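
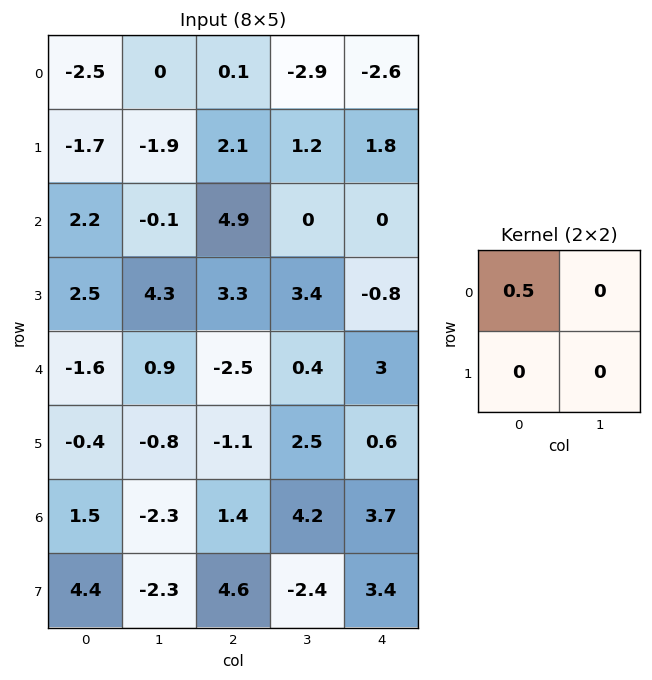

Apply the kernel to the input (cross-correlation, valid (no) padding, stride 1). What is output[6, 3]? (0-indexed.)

2.1

The receptive field on the input at this output position is [4.2 3.7 / -2.4 3.4]. Elementwise product with the kernel and sum: 4.2·0.5.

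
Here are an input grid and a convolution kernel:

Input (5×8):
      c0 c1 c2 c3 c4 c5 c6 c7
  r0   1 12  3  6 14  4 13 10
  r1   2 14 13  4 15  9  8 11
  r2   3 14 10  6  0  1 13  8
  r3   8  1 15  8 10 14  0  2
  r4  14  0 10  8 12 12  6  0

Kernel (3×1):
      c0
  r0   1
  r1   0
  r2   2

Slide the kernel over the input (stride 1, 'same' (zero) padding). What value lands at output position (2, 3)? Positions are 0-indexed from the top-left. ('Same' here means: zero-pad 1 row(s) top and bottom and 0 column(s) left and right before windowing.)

20

The receptive field on the zero-padded input at this output position is [4 / 6 / 8]. Elementwise product with the kernel and sum: 4·1 + 8·2.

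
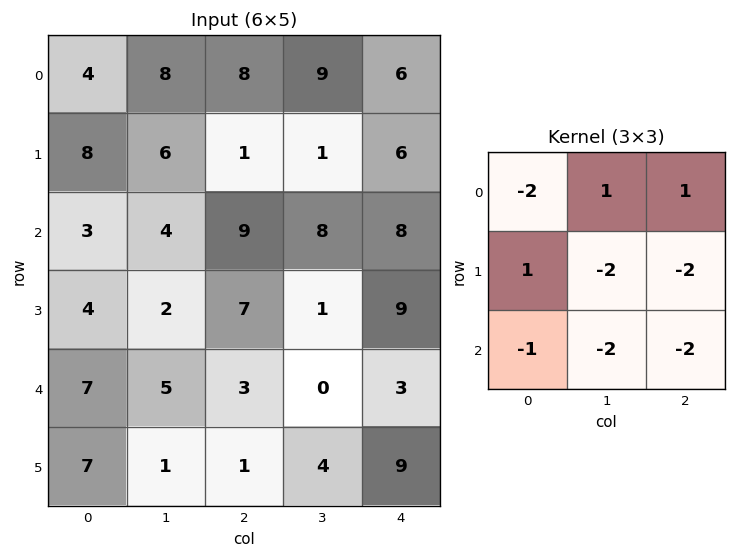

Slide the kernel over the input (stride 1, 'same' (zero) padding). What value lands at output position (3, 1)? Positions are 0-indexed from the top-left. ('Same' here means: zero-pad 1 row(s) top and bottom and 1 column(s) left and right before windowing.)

-30

The receptive field on the zero-padded input at this output position is [3 4 9 / 4 2 7 / 7 5 3]. Elementwise product with the kernel and sum: 3·-2 + 4·1 + 9·1 + 4·1 + 2·-2 + 7·-2 + 7·-1 + 5·-2 + 3·-2.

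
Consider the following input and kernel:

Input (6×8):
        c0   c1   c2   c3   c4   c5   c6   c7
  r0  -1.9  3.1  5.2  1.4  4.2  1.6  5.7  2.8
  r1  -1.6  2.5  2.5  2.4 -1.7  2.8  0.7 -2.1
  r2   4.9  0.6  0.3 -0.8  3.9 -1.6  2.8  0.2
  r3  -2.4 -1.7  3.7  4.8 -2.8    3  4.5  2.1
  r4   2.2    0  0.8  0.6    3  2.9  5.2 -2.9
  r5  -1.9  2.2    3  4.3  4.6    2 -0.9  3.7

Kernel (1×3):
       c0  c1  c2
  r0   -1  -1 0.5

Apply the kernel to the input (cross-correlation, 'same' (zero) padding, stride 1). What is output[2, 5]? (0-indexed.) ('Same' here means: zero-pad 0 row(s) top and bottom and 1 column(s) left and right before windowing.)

The receptive field on the zero-padded input at this output position is [3.9 -1.6 2.8]. Elementwise product with the kernel and sum: 3.9·-1 + -1.6·-1 + 2.8·0.5.

-0.9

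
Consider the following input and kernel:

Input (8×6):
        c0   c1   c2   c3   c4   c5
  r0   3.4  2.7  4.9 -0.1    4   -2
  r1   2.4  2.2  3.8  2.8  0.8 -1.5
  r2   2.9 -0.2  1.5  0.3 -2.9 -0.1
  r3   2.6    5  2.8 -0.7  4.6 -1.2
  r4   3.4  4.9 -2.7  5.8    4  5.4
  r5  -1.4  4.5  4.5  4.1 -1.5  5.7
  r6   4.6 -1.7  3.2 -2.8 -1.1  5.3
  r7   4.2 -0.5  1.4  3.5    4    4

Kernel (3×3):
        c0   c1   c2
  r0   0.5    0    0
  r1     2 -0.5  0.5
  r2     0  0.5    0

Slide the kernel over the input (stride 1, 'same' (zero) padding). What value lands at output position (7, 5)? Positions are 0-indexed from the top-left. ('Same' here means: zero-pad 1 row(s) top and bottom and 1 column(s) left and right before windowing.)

5.45

The receptive field on the zero-padded input at this output position is [-1.1 5.3 0 / 4 4 0 / 0 0 0]. Elementwise product with the kernel and sum: -1.1·0.5 + 4·2 + 4·-0.5 + 0·0.5 + 0·0.5.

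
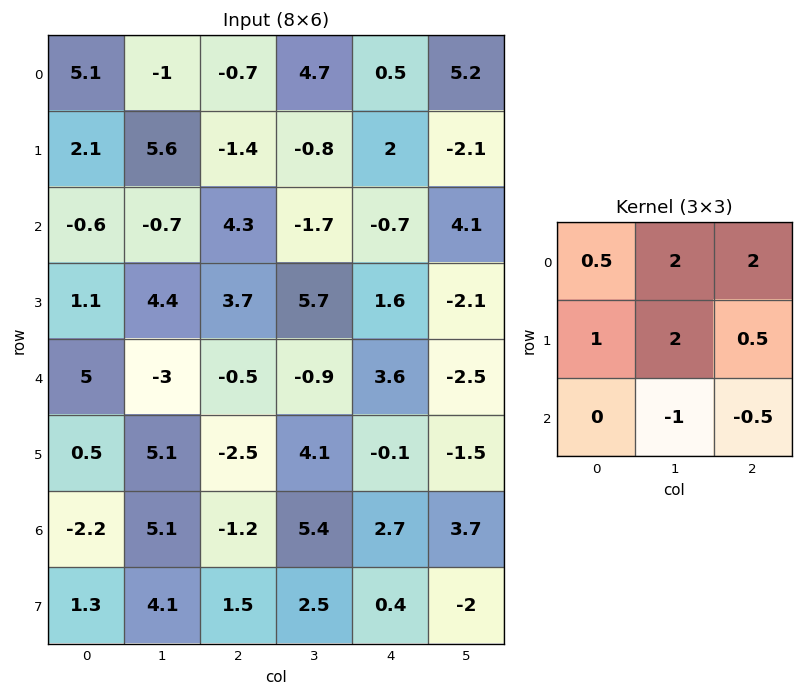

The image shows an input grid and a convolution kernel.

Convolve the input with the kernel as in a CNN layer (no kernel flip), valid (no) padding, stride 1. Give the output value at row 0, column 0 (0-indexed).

10.3

The receptive field on the input at this output position is [5.1 -1 -0.7 / 2.1 5.6 -1.4 / -0.6 -0.7 4.3]. Elementwise product with the kernel and sum: 5.1·0.5 + -1·2 + -0.7·2 + 2.1·1 + 5.6·2 + -1.4·0.5 + -0.7·-1 + 4.3·-0.5.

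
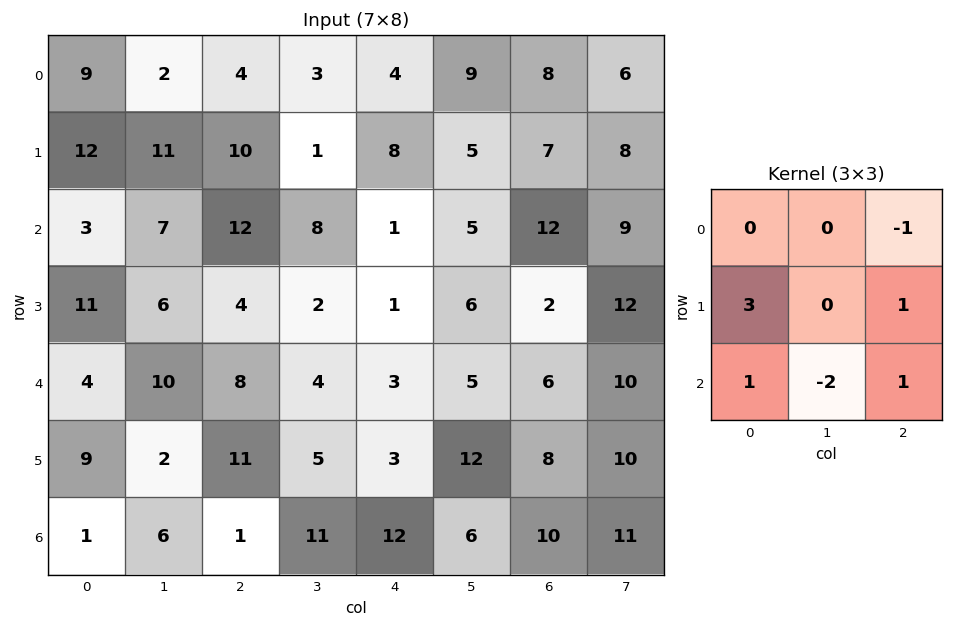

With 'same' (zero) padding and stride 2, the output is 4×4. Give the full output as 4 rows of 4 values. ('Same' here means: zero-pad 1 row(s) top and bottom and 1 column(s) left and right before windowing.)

-11 1 8 32
-20 28 30 30
-12 17 22 19
4 24 27 19

Output[0,0]: The receptive field on the zero-padded input at this output position is [0 0 0 / 0 9 2 / 0 12 11]. Elementwise product with the kernel and sum: 0·-1 + 0·3 + 2·1 + 0·1 + 12·-2 + 11·1.
Output[0,1]: The receptive field on the zero-padded input at this output position is [0 0 0 / 2 4 3 / 11 10 1]. Elementwise product with the kernel and sum: 0·-1 + 2·3 + 3·1 + 11·1 + 10·-2 + 1·1.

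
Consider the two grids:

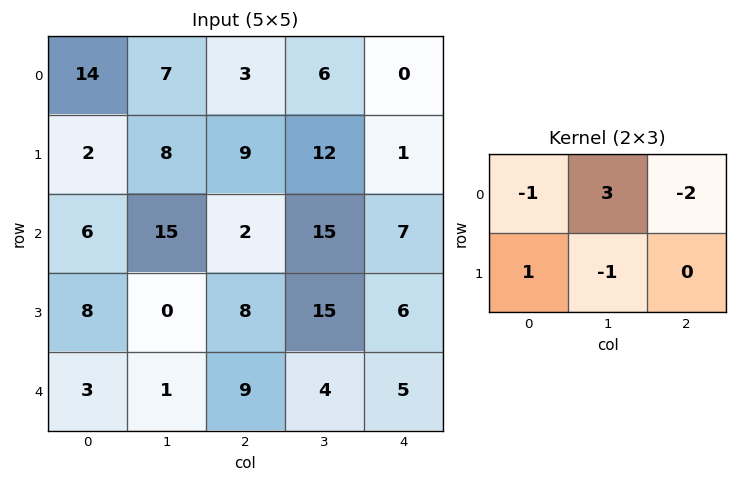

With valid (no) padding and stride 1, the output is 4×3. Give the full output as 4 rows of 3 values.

-5 -11 12
-5 8 12
43 -47 22
-22 -14 30

Output[0,0]: The receptive field on the input at this output position is [14 7 3 / 2 8 9]. Elementwise product with the kernel and sum: 14·-1 + 7·3 + 3·-2 + 2·1 + 8·-1.
Output[0,1]: The receptive field on the input at this output position is [7 3 6 / 8 9 12]. Elementwise product with the kernel and sum: 7·-1 + 3·3 + 6·-2 + 8·1 + 9·-1.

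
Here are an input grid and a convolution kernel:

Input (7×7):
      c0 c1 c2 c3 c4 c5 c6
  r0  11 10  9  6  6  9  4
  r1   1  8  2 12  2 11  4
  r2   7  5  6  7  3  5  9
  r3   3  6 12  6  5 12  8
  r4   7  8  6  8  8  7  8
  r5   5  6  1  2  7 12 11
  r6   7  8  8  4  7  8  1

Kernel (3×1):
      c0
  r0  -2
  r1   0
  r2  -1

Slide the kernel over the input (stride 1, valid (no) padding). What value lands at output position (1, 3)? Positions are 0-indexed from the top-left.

-30

The receptive field on the input at this output position is [12 / 7 / 6]. Elementwise product with the kernel and sum: 12·-2 + 6·-1.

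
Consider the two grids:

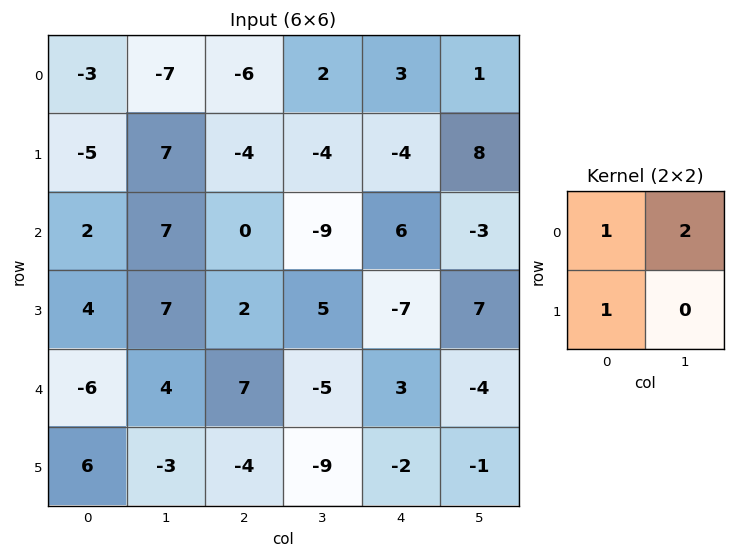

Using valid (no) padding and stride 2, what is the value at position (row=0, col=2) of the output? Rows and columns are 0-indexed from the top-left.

1

The receptive field on the input at this output position is [3 1 / -4 8]. Elementwise product with the kernel and sum: 3·1 + 1·2 + -4·1.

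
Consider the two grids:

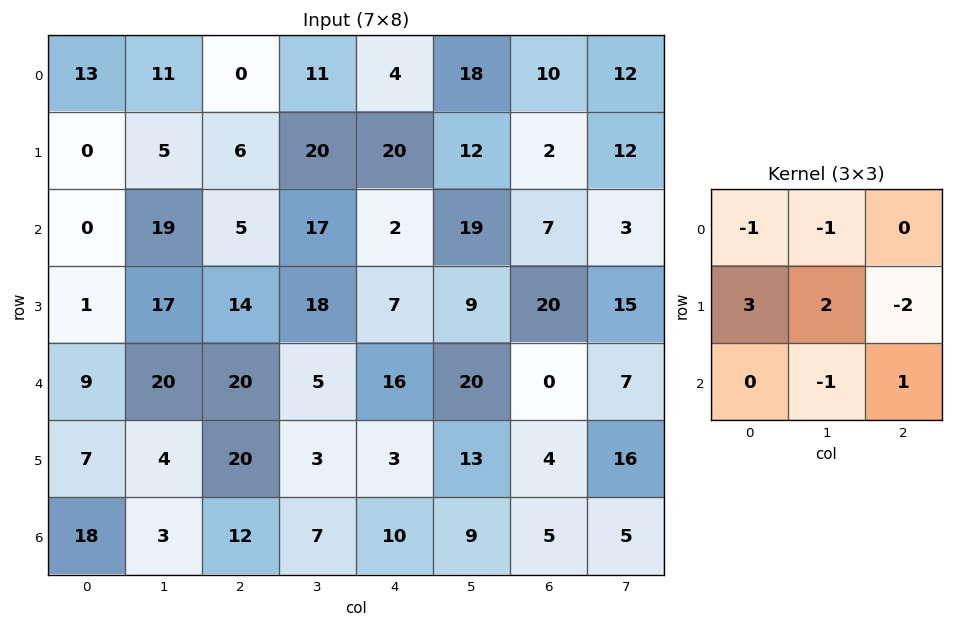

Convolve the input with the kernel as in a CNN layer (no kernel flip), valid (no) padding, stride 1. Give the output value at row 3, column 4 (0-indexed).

The receptive field on the input at this output position is [7 9 20 / 16 20 0 / 3 13 4]. Elementwise product with the kernel and sum: 7·-1 + 9·-1 + 16·3 + 20·2 + 0·-2 + 13·-1 + 4·1.

63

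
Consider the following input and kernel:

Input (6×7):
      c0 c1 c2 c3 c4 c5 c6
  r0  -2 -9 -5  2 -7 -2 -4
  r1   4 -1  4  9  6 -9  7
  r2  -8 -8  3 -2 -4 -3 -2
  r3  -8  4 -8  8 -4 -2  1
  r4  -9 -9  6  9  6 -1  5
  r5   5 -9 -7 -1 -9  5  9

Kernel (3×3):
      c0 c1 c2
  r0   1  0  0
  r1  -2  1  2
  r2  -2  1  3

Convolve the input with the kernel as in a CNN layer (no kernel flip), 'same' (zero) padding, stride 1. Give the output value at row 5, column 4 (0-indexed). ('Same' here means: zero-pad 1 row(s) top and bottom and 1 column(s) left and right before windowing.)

12

The receptive field on the zero-padded input at this output position is [9 6 -1 / -1 -9 5 / 0 0 0]. Elementwise product with the kernel and sum: 9·1 + -1·-2 + -9·1 + 5·2 + 0·-2 + 0·1 + 0·3.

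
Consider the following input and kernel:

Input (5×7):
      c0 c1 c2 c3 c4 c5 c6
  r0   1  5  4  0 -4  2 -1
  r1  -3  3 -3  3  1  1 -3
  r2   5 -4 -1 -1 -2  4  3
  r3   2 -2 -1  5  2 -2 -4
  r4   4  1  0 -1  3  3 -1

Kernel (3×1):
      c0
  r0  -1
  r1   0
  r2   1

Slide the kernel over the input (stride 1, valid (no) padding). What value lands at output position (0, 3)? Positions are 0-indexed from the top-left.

-1

The receptive field on the input at this output position is [0 / 3 / -1]. Elementwise product with the kernel and sum: 0·-1 + -1·1.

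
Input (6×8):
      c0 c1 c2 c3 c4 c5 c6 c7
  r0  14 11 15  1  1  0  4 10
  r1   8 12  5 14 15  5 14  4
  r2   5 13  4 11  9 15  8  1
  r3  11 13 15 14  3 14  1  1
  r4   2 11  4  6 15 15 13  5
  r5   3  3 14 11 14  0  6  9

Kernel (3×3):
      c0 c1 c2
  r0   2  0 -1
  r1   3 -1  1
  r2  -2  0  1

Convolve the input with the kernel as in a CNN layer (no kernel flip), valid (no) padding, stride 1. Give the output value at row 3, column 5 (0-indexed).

The receptive field on the input at this output position is [14 1 1 / 15 13 5 / 0 6 9]. Elementwise product with the kernel and sum: 14·2 + 1·-1 + 15·3 + 13·-1 + 5·1 + 0·-2 + 9·1.

73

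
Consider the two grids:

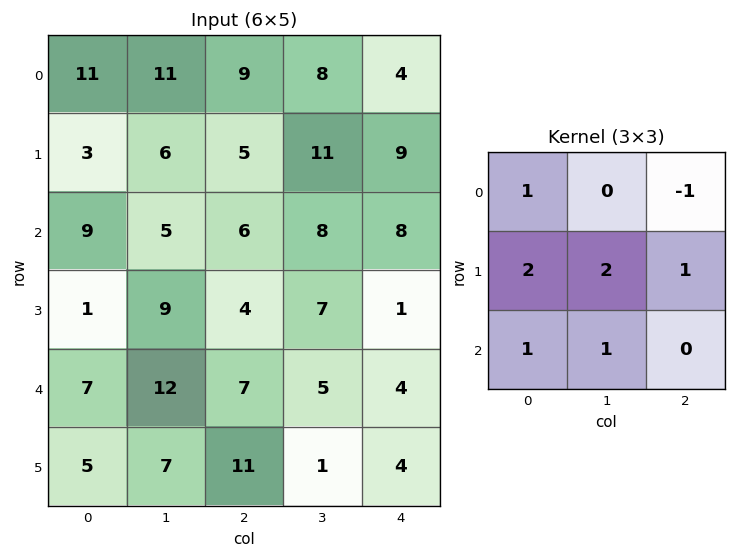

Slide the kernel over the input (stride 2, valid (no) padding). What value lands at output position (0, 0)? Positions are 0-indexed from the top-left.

The receptive field on the input at this output position is [11 11 9 / 3 6 5 / 9 5 6]. Elementwise product with the kernel and sum: 11·1 + 9·-1 + 3·2 + 6·2 + 5·1 + 9·1 + 5·1.

39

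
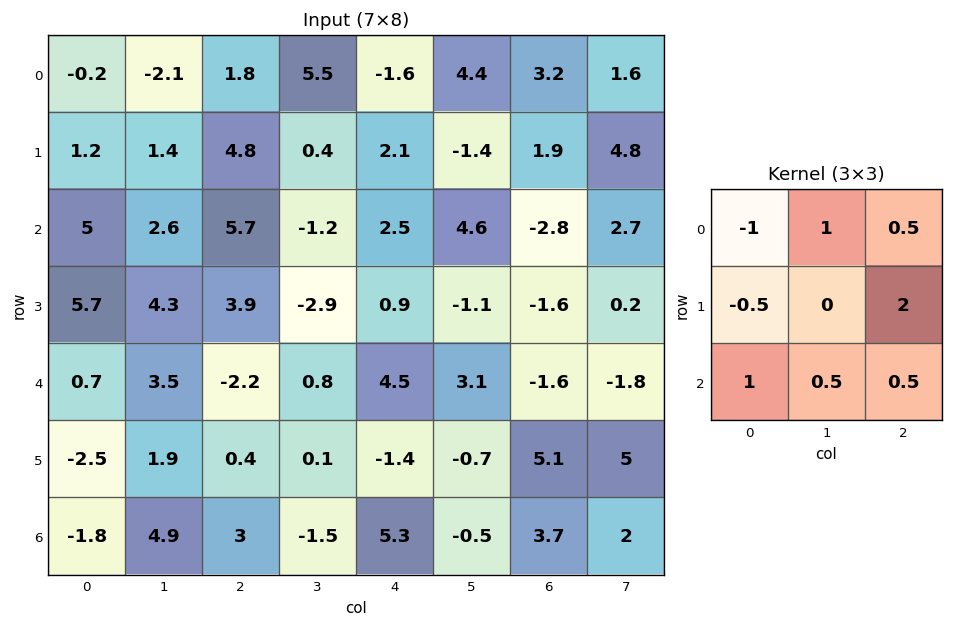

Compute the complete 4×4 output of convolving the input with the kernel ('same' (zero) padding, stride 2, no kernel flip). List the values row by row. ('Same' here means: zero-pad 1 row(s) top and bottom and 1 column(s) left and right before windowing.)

Output[0,0]: The receptive field on the zero-padded input at this output position is [0 0 0 / 0 -0.2 -2.1 / 0 1.2 1.4]. Elementwise product with the kernel and sum: 0·-1 + 0·1 + 0·0.5 + 0·-0.5 + -2.1·2 + 0·1 + 1.2·0.5 + 1.4·0.5.
Output[0,1]: The receptive field on the zero-padded input at this output position is [0 0 0 / -2.1 1.8 5.5 / 1.4 4.8 0.4]. Elementwise product with the kernel and sum: 0·-1 + 0·1 + 0·0.5 + -2.1·-0.5 + 5.5·2 + 1.4·1 + 4.8·0.5 + 0.4·0.5.

-2.9 16.05 6.8 2.95
12.1 4.7 7.8 7
14.55 0.15 8.1 -1.2
8.25 -6.9 -2.1 12.55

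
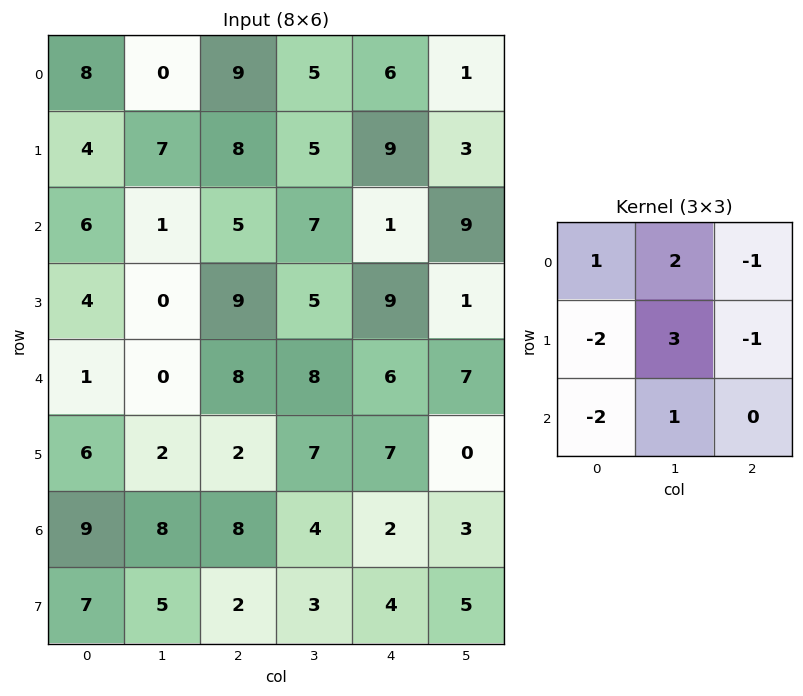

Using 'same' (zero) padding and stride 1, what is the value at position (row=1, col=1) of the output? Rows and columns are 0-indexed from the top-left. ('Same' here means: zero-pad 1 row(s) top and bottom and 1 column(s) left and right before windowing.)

-7

The receptive field on the zero-padded input at this output position is [8 0 9 / 4 7 8 / 6 1 5]. Elementwise product with the kernel and sum: 8·1 + 0·2 + 9·-1 + 4·-2 + 7·3 + 8·-1 + 6·-2 + 1·1.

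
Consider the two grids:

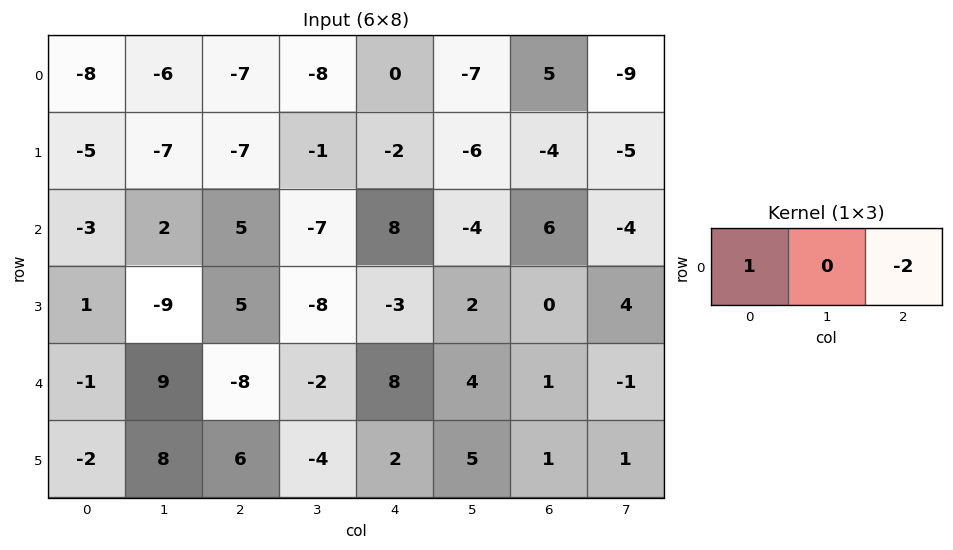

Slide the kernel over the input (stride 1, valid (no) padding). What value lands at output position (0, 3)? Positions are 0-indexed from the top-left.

The receptive field on the input at this output position is [-8 0 -7]. Elementwise product with the kernel and sum: -8·1 + -7·-2.

6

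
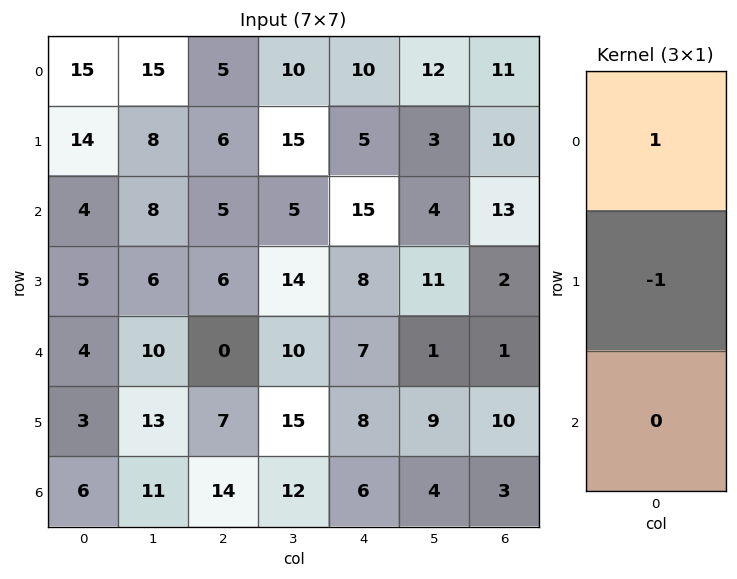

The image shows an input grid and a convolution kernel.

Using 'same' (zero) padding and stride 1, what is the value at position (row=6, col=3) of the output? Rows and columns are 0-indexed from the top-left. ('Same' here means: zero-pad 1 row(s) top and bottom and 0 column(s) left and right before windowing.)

The receptive field on the zero-padded input at this output position is [15 / 12 / 0]. Elementwise product with the kernel and sum: 15·1 + 12·-1.

3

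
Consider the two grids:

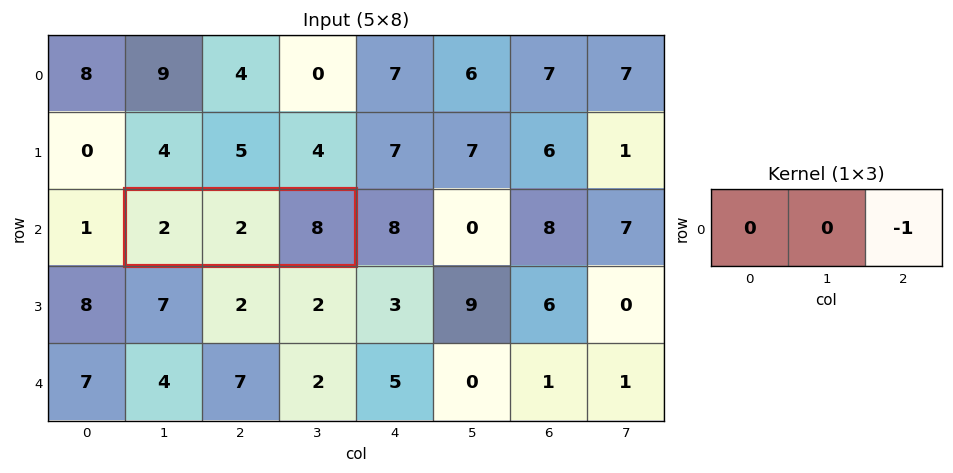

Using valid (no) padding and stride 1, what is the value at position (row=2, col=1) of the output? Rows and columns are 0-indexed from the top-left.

The receptive field on the input at this output position is [2 2 8]. Elementwise product with the kernel and sum: 8·-1.

-8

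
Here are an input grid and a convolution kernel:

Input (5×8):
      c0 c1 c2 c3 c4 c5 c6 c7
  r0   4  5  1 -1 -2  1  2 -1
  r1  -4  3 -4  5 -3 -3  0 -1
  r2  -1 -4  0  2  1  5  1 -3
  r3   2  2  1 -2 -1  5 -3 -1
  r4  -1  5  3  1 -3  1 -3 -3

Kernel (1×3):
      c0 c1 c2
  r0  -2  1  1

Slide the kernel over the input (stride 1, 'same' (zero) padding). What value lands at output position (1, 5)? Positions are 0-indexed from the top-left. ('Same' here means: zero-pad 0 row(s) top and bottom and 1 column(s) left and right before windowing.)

3

The receptive field on the zero-padded input at this output position is [-3 -3 0]. Elementwise product with the kernel and sum: -3·-2 + -3·1 + 0·1.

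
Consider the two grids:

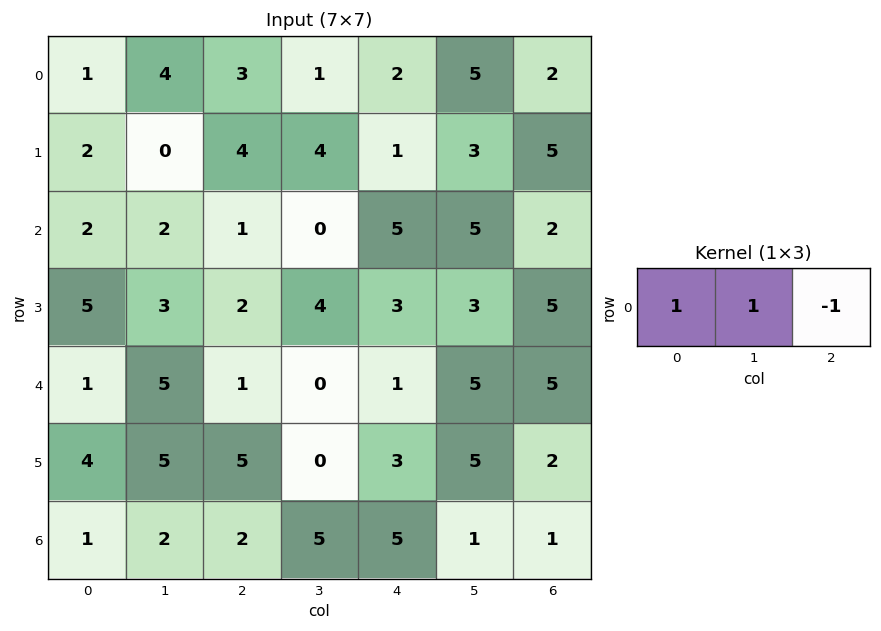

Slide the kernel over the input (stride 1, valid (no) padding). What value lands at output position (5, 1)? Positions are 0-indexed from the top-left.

10

The receptive field on the input at this output position is [5 5 0]. Elementwise product with the kernel and sum: 5·1 + 5·1 + 0·-1.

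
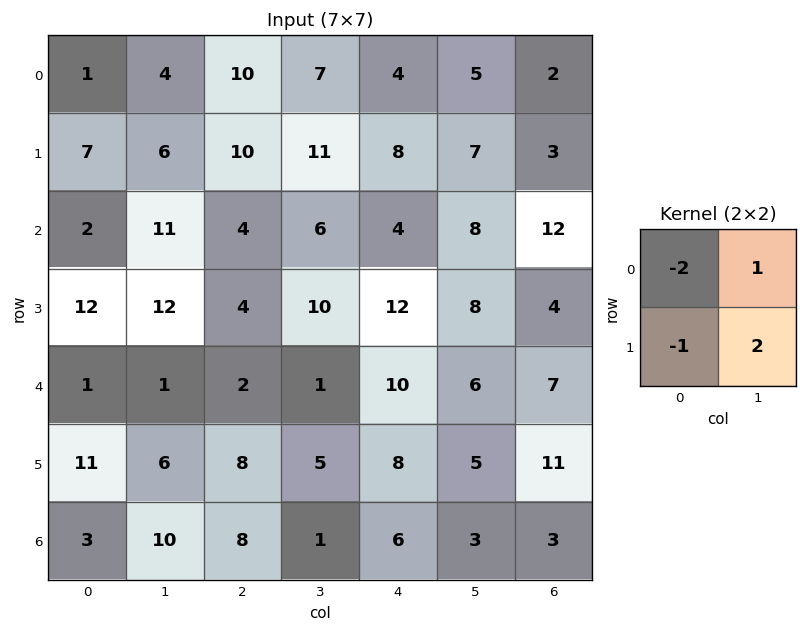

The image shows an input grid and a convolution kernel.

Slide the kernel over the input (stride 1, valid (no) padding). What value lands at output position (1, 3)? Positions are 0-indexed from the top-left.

The receptive field on the input at this output position is [11 8 / 6 4]. Elementwise product with the kernel and sum: 11·-2 + 8·1 + 6·-1 + 4·2.

-12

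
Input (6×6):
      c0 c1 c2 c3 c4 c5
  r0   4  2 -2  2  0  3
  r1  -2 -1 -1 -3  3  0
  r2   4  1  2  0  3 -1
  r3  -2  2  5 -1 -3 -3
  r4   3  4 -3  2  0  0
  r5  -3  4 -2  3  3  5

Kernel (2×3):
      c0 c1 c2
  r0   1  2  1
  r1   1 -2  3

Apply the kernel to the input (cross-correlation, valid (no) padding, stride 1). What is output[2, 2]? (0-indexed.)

The receptive field on the input at this output position is [2 0 3 / 5 -1 -3]. Elementwise product with the kernel and sum: 2·1 + 0·2 + 3·1 + 5·1 + -1·-2 + -3·3.

3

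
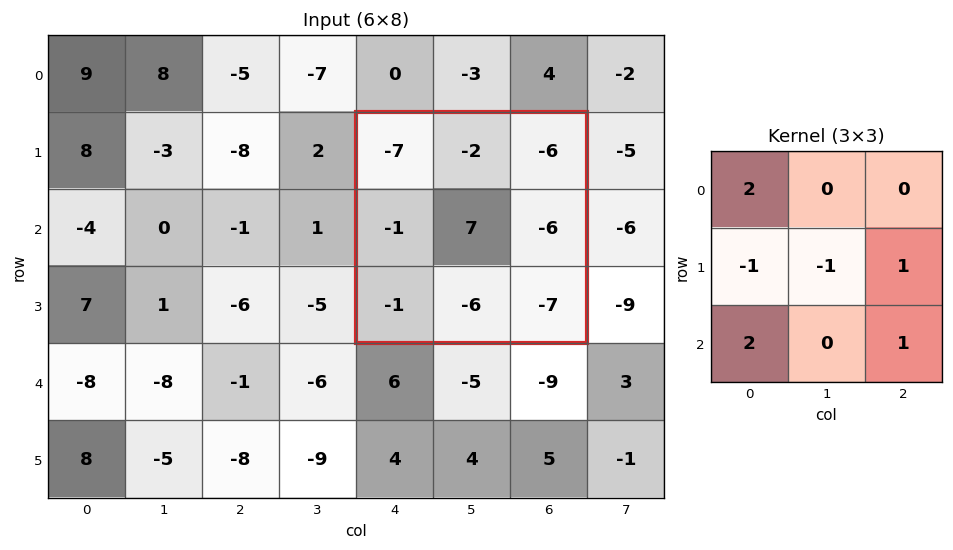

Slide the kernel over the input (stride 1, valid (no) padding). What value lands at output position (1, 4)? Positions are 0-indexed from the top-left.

-35

The receptive field on the input at this output position is [-7 -2 -6 / -1 7 -6 / -1 -6 -7]. Elementwise product with the kernel and sum: -7·2 + -1·-1 + 7·-1 + -6·1 + -1·2 + -7·1.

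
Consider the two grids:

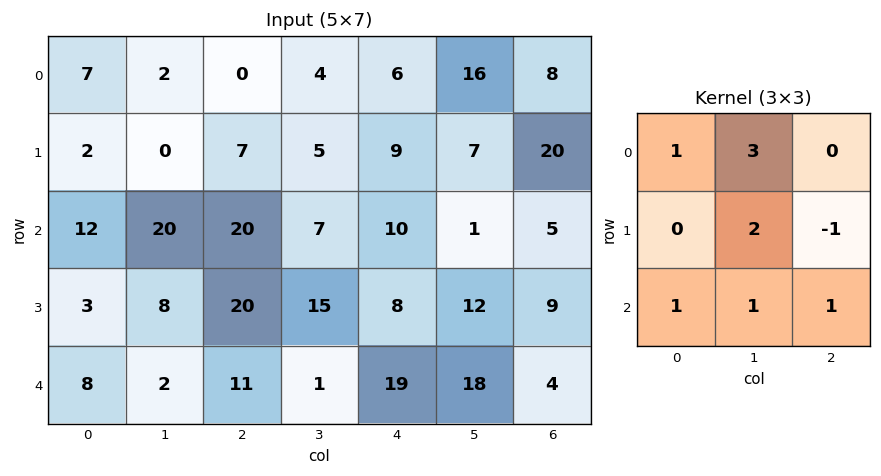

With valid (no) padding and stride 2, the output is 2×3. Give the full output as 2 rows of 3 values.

Output[0,0]: The receptive field on the input at this output position is [7 2 0 / 2 0 7 / 12 20 20]. Elementwise product with the kernel and sum: 7·1 + 2·3 + 0·2 + 7·-1 + 12·1 + 20·1 + 20·1.

58 50 64
89 94 69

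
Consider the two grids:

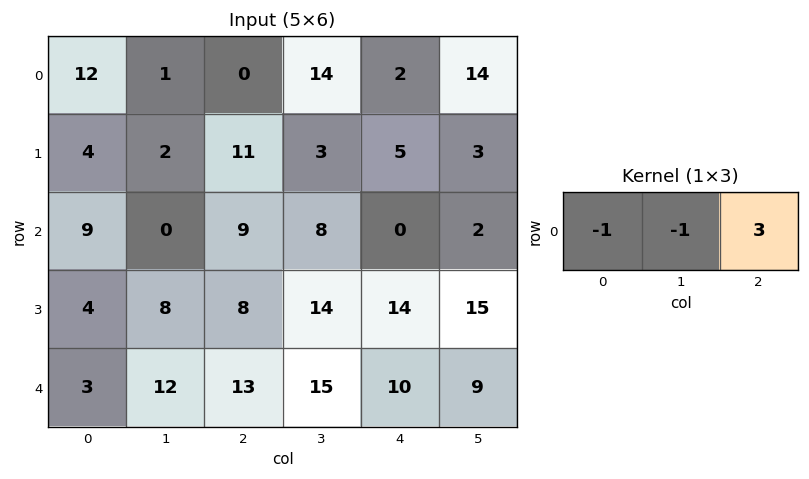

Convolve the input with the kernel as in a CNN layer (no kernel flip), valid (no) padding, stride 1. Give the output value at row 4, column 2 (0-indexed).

2

The receptive field on the input at this output position is [13 15 10]. Elementwise product with the kernel and sum: 13·-1 + 15·-1 + 10·3.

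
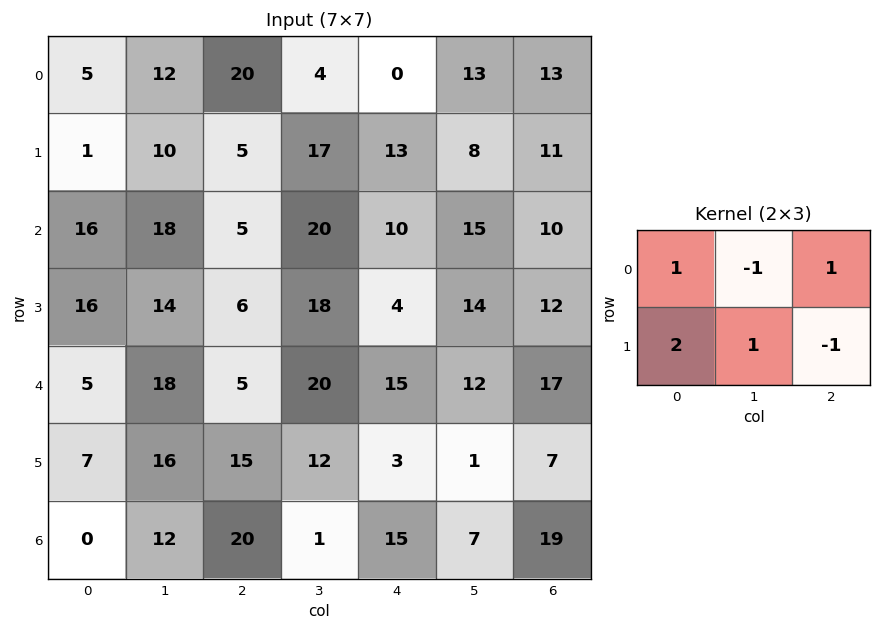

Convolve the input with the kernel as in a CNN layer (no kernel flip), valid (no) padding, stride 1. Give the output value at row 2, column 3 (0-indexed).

51

The receptive field on the input at this output position is [20 10 15 / 18 4 14]. Elementwise product with the kernel and sum: 20·1 + 10·-1 + 15·1 + 18·2 + 4·1 + 14·-1.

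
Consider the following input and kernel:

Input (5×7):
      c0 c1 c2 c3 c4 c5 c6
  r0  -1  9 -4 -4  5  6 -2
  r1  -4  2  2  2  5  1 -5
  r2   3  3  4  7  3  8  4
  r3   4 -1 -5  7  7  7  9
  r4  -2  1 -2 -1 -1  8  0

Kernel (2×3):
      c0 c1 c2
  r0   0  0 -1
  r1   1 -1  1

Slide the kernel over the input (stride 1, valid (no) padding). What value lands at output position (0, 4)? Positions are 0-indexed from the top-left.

The receptive field on the input at this output position is [5 6 -2 / 5 1 -5]. Elementwise product with the kernel and sum: -2·-1 + 5·1 + 1·-1 + -5·1.

1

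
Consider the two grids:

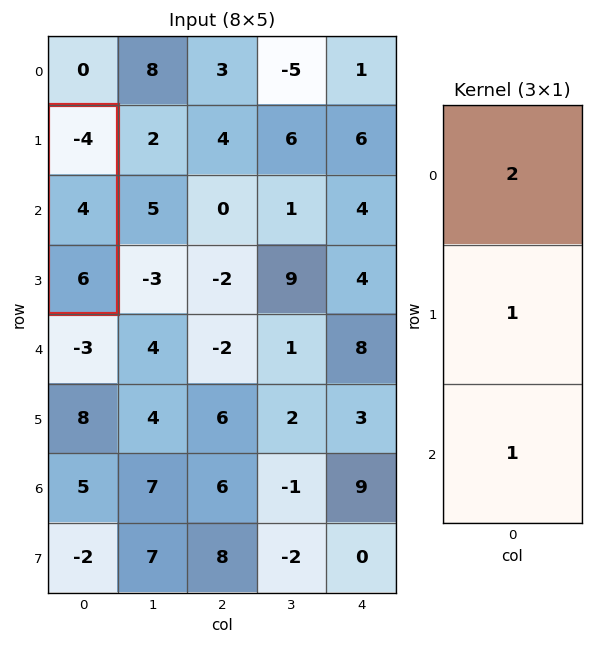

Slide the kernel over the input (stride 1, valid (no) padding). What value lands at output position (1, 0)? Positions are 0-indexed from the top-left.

2

The receptive field on the input at this output position is [-4 / 4 / 6]. Elementwise product with the kernel and sum: -4·2 + 4·1 + 6·1.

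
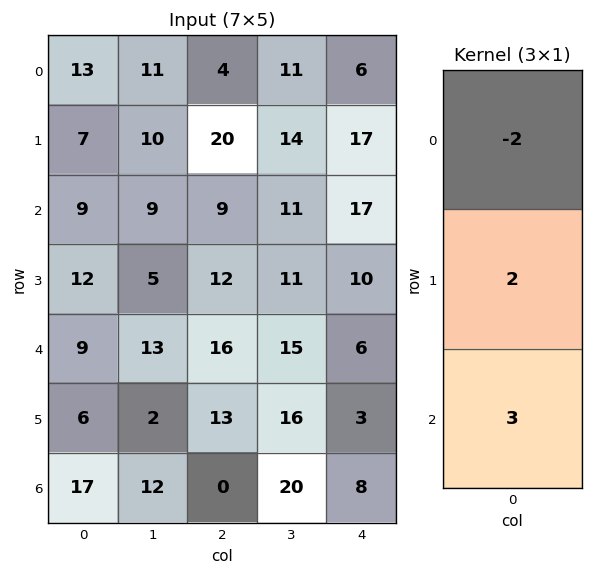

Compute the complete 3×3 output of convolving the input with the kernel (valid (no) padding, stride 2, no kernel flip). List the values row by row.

15 59 73
33 54 4
45 -6 18

Output[0,0]: The receptive field on the input at this output position is [13 / 7 / 9]. Elementwise product with the kernel and sum: 13·-2 + 7·2 + 9·3.
Output[0,1]: The receptive field on the input at this output position is [4 / 20 / 9]. Elementwise product with the kernel and sum: 4·-2 + 20·2 + 9·3.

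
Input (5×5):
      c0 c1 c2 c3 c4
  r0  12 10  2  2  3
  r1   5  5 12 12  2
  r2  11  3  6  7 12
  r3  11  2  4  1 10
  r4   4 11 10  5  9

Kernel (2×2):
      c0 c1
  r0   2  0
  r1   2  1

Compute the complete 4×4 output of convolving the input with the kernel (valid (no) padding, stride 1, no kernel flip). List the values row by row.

Output[0,0]: The receptive field on the input at this output position is [12 10 / 5 5]. Elementwise product with the kernel and sum: 12·2 + 5·2 + 5·1.

39 42 40 30
35 22 43 50
46 14 21 26
41 36 33 21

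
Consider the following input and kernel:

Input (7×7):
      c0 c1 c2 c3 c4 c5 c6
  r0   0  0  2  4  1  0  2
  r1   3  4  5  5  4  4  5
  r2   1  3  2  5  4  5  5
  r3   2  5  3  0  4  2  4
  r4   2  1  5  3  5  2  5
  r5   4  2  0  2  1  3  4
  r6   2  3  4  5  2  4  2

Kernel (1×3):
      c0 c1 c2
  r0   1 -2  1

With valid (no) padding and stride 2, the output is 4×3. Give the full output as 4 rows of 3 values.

Output[0,0]: The receptive field on the input at this output position is [0 0 2]. Elementwise product with the kernel and sum: 0·1 + 0·-2 + 2·1.
Output[0,1]: The receptive field on the input at this output position is [2 4 1]. Elementwise product with the kernel and sum: 2·1 + 4·-2 + 1·1.

2 -5 3
-3 -4 -1
5 4 6
0 -4 -4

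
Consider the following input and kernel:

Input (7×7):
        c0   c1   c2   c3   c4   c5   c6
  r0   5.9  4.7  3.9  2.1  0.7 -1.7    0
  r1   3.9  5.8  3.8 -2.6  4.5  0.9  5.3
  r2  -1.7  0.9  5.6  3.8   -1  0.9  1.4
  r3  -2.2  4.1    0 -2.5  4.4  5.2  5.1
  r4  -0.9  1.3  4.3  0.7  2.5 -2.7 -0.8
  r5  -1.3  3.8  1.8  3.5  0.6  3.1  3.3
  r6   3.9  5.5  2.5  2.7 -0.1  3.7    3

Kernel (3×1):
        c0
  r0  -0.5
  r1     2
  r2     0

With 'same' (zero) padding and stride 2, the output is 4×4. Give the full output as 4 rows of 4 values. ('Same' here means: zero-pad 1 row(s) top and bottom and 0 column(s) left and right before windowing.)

Output[0,0]: The receptive field on the zero-padded input at this output position is [0 / 5.9 / 3.9]. Elementwise product with the kernel and sum: 0·-0.5 + 5.9·2.

11.8 7.8 1.4 0
-5.35 9.3 -4.25 0.15
-0.7 8.6 2.8 -4.15
8.45 4.1 -0.5 4.35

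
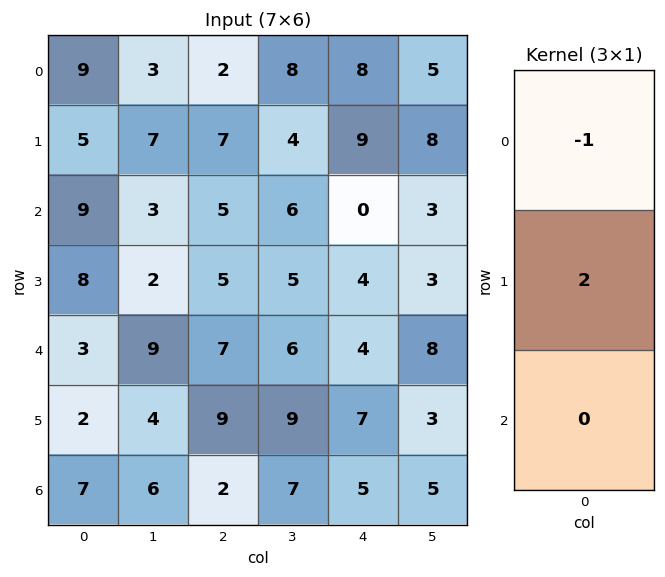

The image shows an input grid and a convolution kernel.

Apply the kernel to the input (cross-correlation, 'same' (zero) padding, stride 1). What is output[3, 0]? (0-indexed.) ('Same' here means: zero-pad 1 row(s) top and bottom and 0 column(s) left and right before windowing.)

7

The receptive field on the zero-padded input at this output position is [9 / 8 / 3]. Elementwise product with the kernel and sum: 9·-1 + 8·2.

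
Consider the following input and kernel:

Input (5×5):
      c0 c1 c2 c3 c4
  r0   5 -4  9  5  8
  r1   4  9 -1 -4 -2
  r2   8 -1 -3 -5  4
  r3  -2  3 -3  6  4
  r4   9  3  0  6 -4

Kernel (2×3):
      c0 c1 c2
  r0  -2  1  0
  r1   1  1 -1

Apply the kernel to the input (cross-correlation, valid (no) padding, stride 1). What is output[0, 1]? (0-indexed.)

29

The receptive field on the input at this output position is [-4 9 5 / 9 -1 -4]. Elementwise product with the kernel and sum: -4·-2 + 9·1 + 9·1 + -1·1 + -4·-1.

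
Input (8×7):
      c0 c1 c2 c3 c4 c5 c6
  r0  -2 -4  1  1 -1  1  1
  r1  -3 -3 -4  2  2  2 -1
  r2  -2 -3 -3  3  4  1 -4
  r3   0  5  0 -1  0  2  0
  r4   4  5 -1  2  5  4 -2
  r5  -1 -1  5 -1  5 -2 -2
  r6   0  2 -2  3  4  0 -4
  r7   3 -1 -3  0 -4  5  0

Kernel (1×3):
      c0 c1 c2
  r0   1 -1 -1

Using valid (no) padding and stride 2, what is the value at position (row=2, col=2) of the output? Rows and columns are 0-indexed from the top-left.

3

The receptive field on the input at this output position is [5 4 -2]. Elementwise product with the kernel and sum: 5·1 + 4·-1 + -2·-1.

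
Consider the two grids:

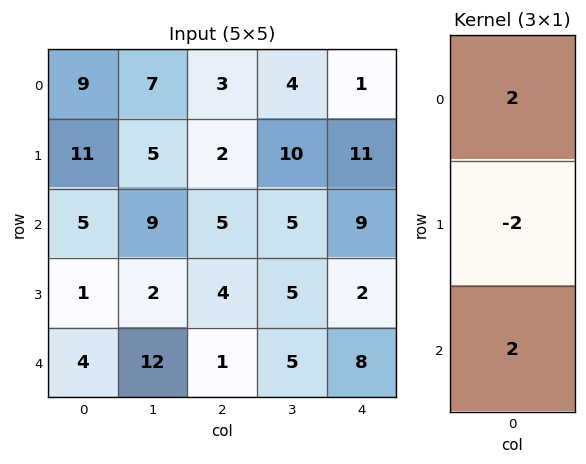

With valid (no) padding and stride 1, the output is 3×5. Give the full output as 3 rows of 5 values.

Output[0,0]: The receptive field on the input at this output position is [9 / 11 / 5]. Elementwise product with the kernel and sum: 9·2 + 11·-2 + 5·2.

6 22 12 -2 -2
14 -4 2 20 8
16 38 4 10 30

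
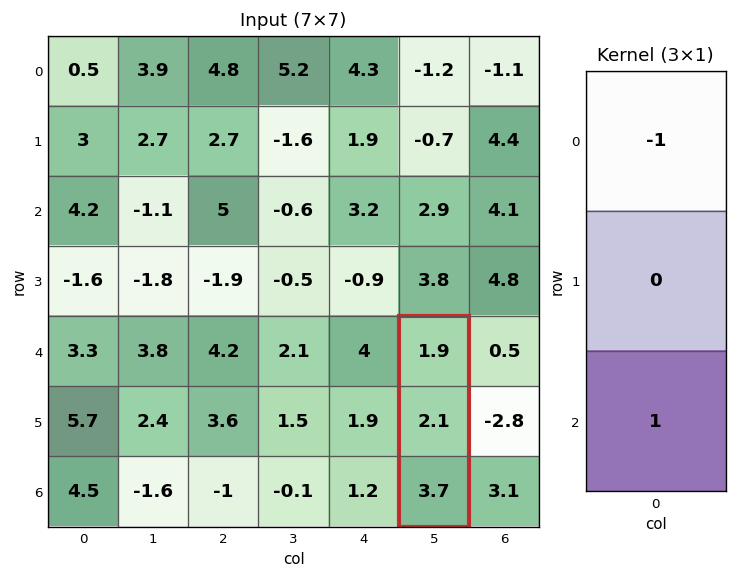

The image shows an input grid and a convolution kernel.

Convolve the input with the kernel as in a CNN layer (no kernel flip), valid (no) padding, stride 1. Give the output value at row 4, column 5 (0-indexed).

The receptive field on the input at this output position is [1.9 / 2.1 / 3.7]. Elementwise product with the kernel and sum: 1.9·-1 + 3.7·1.

1.8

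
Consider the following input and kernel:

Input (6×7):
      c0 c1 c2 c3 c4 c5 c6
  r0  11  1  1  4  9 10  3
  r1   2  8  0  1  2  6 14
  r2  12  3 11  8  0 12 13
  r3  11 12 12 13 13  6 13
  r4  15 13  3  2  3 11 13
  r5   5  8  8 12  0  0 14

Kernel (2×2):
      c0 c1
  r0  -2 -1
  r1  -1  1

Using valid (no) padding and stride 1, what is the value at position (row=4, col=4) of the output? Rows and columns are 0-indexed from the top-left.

The receptive field on the input at this output position is [3 11 / 0 0]. Elementwise product with the kernel and sum: 3·-2 + 11·-1 + 0·-1 + 0·1.

-17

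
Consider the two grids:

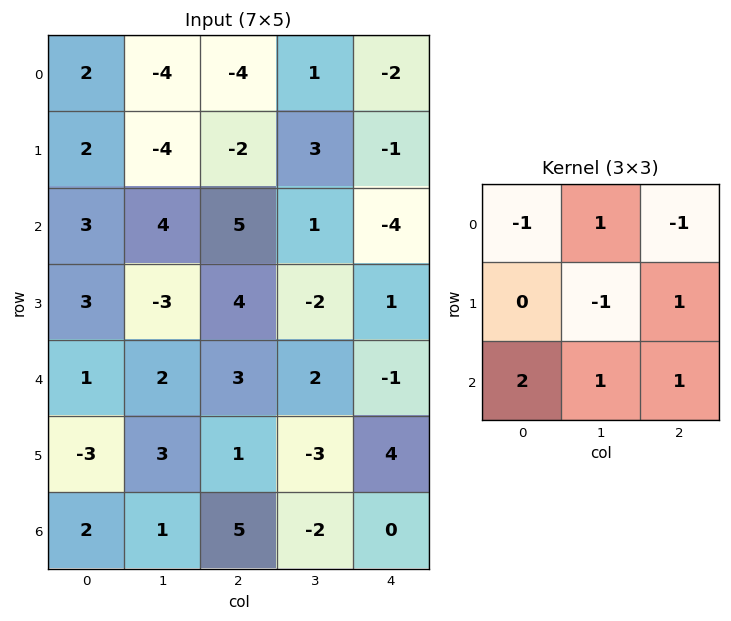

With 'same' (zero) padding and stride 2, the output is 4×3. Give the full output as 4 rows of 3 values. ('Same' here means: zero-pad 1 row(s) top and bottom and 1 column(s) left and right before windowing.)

-8 -2 7
7 -9 -3
7 12 2
-7 -6 7

Output[0,0]: The receptive field on the zero-padded input at this output position is [0 0 0 / 0 2 -4 / 0 2 -4]. Elementwise product with the kernel and sum: 0·-1 + 0·1 + 0·-1 + 2·-1 + -4·1 + 0·2 + 2·1 + -4·1.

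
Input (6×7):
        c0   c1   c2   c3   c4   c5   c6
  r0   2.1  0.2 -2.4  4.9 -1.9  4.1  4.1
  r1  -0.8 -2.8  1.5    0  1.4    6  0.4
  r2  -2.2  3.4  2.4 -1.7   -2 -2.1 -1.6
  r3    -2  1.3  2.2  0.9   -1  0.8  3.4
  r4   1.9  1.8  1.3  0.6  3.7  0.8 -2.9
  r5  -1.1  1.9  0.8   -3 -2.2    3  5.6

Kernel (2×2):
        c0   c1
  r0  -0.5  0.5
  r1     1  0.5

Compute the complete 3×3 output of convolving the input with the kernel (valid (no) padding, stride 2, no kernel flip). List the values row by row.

Output[0,0]: The receptive field on the input at this output position is [2.1 0.2 / -0.8 -2.8]. Elementwise product with the kernel and sum: 2.1·-0.5 + 0.2·0.5 + -0.8·1 + -2.8·0.5.
Output[0,1]: The receptive field on the input at this output position is [-2.4 4.9 / 1.5 0]. Elementwise product with the kernel and sum: -2.4·-0.5 + 4.9·0.5 + 1.5·1 + 0·0.5.

-3.15 5.15 7.4
1.45 0.6 -0.65
-0.2 -1.05 -2.15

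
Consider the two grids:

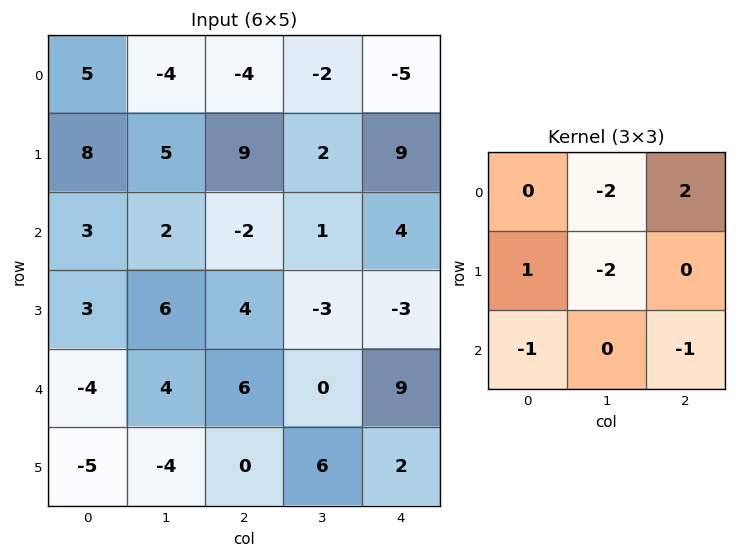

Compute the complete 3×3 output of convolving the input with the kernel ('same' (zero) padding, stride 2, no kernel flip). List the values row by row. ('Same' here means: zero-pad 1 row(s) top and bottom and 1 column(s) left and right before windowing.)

Output[0,0]: The receptive field on the zero-padded input at this output position is [0 0 0 / 0 5 -4 / 0 8 5]. Elementwise product with the kernel and sum: 0·-2 + 0·2 + 0·1 + 5·-2 + 0·-1 + 5·-1.

-15 -3 6
-18 -11 -22
18 -24 -18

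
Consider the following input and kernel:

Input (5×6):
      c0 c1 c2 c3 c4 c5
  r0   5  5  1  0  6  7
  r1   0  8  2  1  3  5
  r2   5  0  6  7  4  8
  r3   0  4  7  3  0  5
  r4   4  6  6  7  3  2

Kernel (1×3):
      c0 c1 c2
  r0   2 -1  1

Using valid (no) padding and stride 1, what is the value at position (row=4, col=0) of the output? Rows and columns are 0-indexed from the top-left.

8

The receptive field on the input at this output position is [4 6 6]. Elementwise product with the kernel and sum: 4·2 + 6·-1 + 6·1.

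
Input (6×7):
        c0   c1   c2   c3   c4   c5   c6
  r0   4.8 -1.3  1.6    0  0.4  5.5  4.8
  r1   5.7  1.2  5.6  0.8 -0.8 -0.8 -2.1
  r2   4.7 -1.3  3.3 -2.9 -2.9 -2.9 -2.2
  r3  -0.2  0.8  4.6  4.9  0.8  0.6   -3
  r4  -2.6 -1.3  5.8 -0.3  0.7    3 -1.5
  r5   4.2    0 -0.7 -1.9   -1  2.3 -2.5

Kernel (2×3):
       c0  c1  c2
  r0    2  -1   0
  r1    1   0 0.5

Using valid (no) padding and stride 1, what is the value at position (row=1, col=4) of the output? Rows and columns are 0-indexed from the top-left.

-4.8

The receptive field on the input at this output position is [-0.8 -0.8 -2.1 / -2.9 -2.9 -2.2]. Elementwise product with the kernel and sum: -0.8·2 + -0.8·-1 + -2.9·1 + -2.2·0.5.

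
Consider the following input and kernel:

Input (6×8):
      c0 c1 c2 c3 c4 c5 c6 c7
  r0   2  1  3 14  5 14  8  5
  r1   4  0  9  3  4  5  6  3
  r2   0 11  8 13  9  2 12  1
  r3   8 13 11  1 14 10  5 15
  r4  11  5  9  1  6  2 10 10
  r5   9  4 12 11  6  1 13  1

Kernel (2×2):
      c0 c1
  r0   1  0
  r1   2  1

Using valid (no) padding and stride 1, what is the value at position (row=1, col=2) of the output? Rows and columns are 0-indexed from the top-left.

The receptive field on the input at this output position is [9 3 / 8 13]. Elementwise product with the kernel and sum: 9·1 + 8·2 + 13·1.

38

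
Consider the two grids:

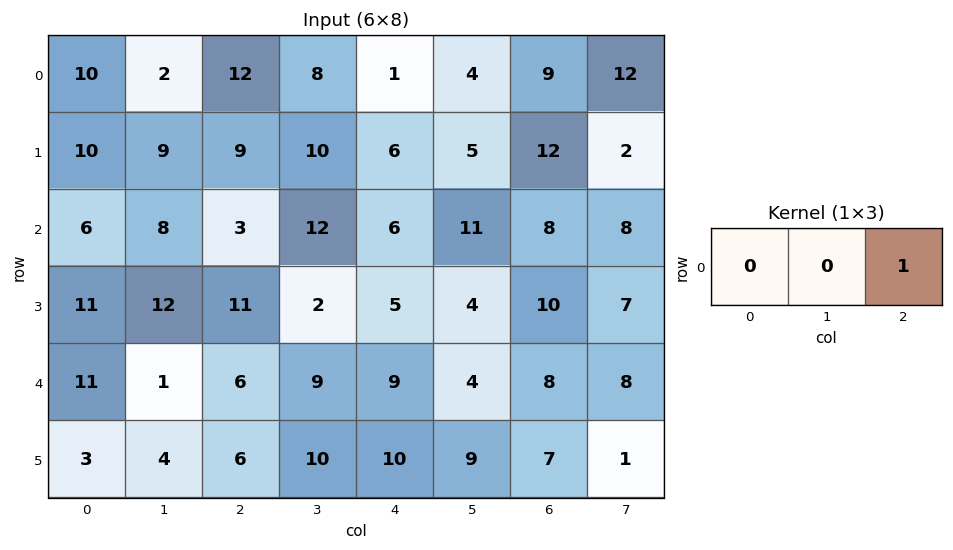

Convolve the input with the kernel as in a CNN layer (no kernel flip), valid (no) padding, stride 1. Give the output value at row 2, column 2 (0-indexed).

The receptive field on the input at this output position is [3 12 6]. Elementwise product with the kernel and sum: 6·1.

6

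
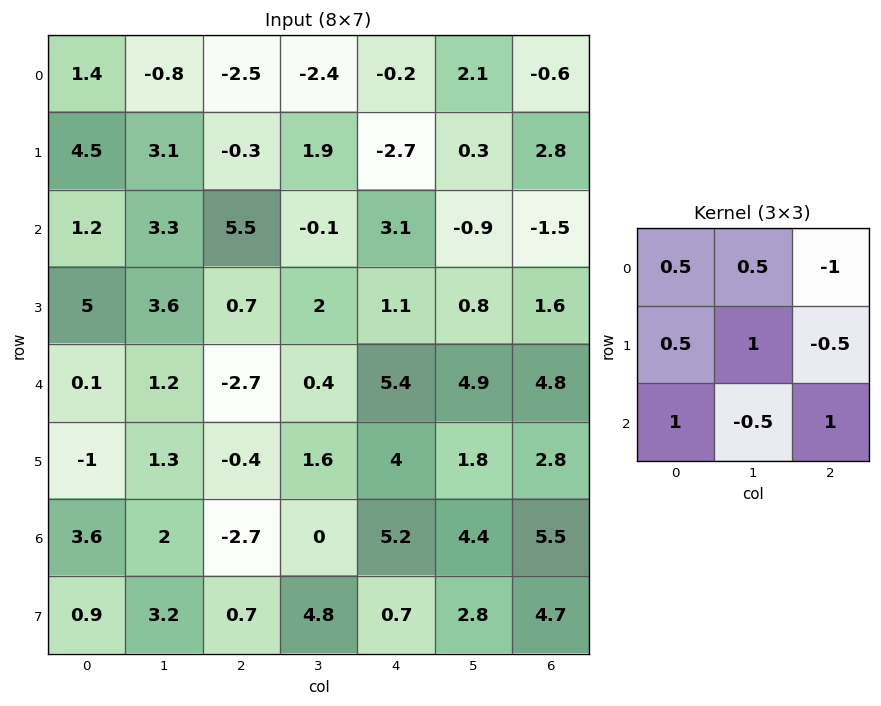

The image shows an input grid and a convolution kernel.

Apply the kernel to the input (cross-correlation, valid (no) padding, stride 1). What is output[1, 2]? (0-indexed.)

5.4

The receptive field on the input at this output position is [-0.3 1.9 -2.7 / 5.5 -0.1 3.1 / 0.7 2 1.1]. Elementwise product with the kernel and sum: -0.3·0.5 + 1.9·0.5 + -2.7·-1 + 5.5·0.5 + -0.1·1 + 3.1·-0.5 + 0.7·1 + 2·-0.5 + 1.1·1.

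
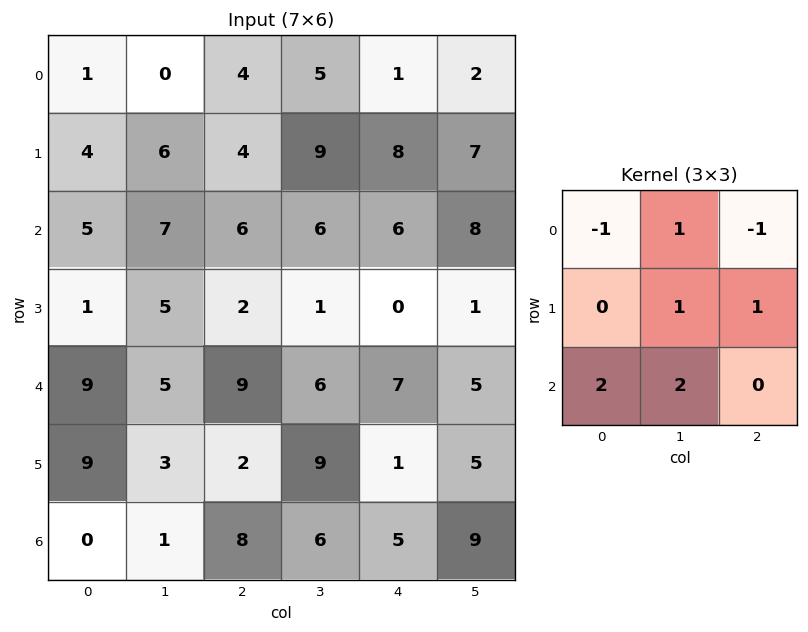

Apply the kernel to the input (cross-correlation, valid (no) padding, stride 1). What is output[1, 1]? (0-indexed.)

15

The receptive field on the input at this output position is [6 4 9 / 7 6 6 / 5 2 1]. Elementwise product with the kernel and sum: 6·-1 + 4·1 + 9·-1 + 6·1 + 6·1 + 5·2 + 2·2.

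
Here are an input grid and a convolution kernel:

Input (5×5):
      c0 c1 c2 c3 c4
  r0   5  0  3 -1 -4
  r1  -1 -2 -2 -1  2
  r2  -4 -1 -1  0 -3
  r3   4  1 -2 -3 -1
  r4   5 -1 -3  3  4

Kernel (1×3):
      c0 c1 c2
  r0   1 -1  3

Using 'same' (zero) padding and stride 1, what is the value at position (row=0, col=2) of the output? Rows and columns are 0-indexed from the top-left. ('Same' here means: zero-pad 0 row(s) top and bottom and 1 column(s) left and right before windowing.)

-6

The receptive field on the zero-padded input at this output position is [0 3 -1]. Elementwise product with the kernel and sum: 0·1 + 3·-1 + -1·3.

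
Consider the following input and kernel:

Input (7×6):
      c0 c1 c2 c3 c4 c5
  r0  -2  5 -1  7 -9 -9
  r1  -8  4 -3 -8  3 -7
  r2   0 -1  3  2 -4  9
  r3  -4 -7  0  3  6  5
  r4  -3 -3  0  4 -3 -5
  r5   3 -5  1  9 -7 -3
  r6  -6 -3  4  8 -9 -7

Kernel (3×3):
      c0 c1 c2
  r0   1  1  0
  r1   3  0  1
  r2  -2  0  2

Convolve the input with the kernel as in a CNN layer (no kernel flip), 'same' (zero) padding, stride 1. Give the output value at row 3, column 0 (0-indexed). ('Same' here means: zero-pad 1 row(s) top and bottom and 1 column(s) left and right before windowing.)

The receptive field on the zero-padded input at this output position is [0 0 -1 / 0 -4 -7 / 0 -3 -3]. Elementwise product with the kernel and sum: 0·1 + 0·1 + 0·3 + -7·1 + 0·-2 + -3·2.

-13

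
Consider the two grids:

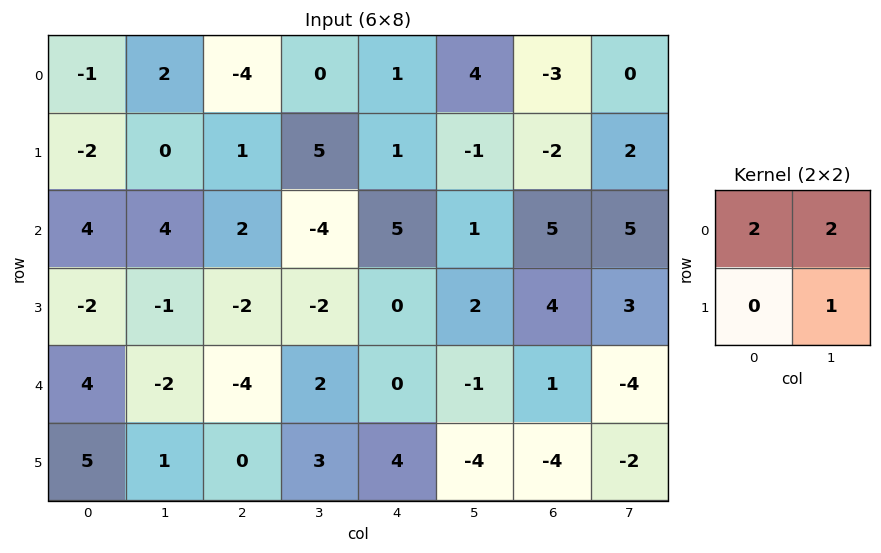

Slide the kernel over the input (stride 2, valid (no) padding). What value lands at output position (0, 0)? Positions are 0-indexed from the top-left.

The receptive field on the input at this output position is [-1 2 / -2 0]. Elementwise product with the kernel and sum: -1·2 + 2·2 + 0·1.

2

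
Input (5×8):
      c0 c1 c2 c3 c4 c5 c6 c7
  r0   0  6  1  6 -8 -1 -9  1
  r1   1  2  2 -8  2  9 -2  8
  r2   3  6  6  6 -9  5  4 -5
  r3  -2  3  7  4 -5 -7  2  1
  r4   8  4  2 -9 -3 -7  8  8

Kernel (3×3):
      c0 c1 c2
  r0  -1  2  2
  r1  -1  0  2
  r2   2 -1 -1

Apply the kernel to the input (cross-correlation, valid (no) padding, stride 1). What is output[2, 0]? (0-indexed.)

The receptive field on the input at this output position is [3 6 6 / -2 3 7 / 8 4 2]. Elementwise product with the kernel and sum: 3·-1 + 6·2 + 6·2 + -2·-1 + 7·2 + 8·2 + 4·-1 + 2·-1.

47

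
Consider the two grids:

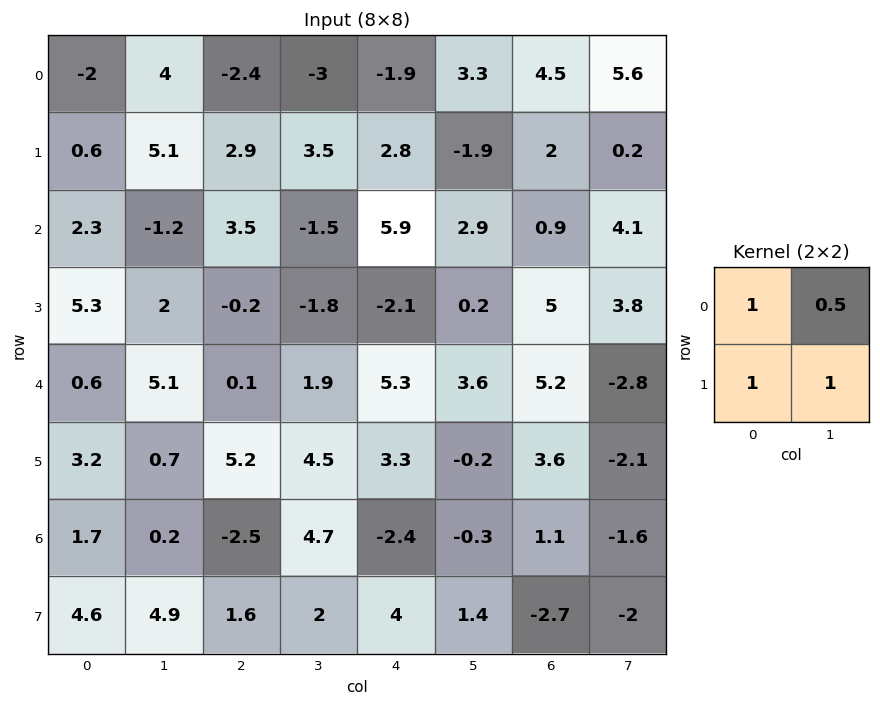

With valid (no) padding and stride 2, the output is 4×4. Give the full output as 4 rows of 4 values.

Output[0,0]: The receptive field on the input at this output position is [-2 4 / 0.6 5.1]. Elementwise product with the kernel and sum: -2·1 + 4·0.5 + 0.6·1 + 5.1·1.
Output[0,1]: The receptive field on the input at this output position is [-2.4 -3 / 2.9 3.5]. Elementwise product with the kernel and sum: -2.4·1 + -3·0.5 + 2.9·1 + 3.5·1.

5.7 2.5 0.65 9.5
9 0.75 5.45 11.75
7.05 10.75 10.2 5.3
11.3 3.45 2.85 -4.4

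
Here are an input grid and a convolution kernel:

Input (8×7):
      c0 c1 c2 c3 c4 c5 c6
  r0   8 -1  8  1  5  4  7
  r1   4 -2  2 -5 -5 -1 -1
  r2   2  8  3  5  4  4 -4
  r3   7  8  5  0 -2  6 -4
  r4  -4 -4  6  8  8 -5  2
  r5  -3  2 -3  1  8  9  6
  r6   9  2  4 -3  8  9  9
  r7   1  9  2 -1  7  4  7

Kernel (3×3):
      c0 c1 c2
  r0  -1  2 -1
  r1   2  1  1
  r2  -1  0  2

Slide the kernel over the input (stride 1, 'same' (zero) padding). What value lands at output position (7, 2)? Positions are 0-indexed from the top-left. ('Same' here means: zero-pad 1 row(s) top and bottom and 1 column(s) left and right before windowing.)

28

The receptive field on the zero-padded input at this output position is [2 4 -3 / 9 2 -1 / 0 0 0]. Elementwise product with the kernel and sum: 2·-1 + 4·2 + -3·-1 + 9·2 + 2·1 + -1·1 + 0·-1 + 0·2.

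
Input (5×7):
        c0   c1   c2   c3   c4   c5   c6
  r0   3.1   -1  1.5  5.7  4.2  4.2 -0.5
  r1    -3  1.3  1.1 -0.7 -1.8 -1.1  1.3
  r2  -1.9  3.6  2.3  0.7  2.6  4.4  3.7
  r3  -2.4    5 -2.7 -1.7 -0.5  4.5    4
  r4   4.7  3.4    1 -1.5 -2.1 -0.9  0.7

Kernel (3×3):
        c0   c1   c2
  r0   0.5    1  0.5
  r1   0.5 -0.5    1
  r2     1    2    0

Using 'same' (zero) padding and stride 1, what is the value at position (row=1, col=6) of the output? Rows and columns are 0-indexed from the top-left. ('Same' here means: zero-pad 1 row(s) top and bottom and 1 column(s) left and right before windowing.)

12.2

The receptive field on the zero-padded input at this output position is [4.2 -0.5 0 / -1.1 1.3 0 / 4.4 3.7 0]. Elementwise product with the kernel and sum: 4.2·0.5 + -0.5·1 + 0·0.5 + -1.1·0.5 + 1.3·-0.5 + 0·1 + 4.4·1 + 3.7·2.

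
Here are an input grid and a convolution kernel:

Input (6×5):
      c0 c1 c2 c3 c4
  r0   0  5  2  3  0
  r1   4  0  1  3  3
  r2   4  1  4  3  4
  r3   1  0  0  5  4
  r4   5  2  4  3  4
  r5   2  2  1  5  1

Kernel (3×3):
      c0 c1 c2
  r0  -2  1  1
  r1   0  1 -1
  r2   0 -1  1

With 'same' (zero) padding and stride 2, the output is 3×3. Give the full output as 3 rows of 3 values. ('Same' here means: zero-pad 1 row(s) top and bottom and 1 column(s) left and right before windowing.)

-9 1 -3
6 10 -3
4 10 -3

Output[0,0]: The receptive field on the zero-padded input at this output position is [0 0 0 / 0 0 5 / 0 4 0]. Elementwise product with the kernel and sum: 0·-2 + 0·1 + 0·1 + 0·1 + 5·-1 + 4·-1 + 0·1.
Output[0,1]: The receptive field on the zero-padded input at this output position is [0 0 0 / 5 2 3 / 0 1 3]. Elementwise product with the kernel and sum: 0·-2 + 0·1 + 0·1 + 2·1 + 3·-1 + 1·-1 + 3·1.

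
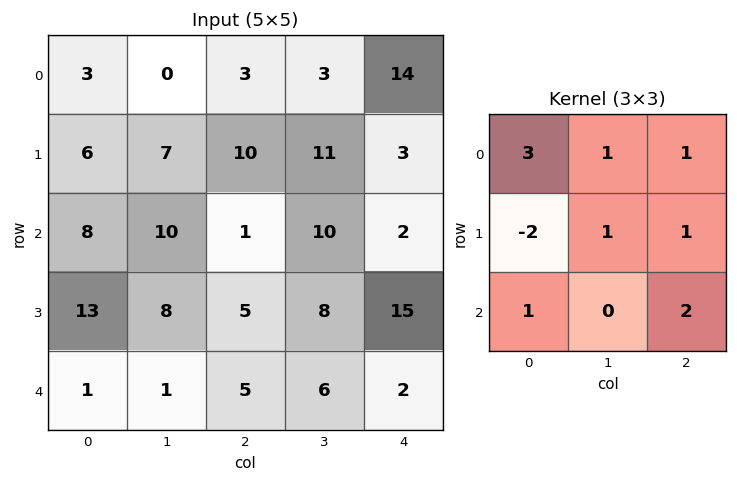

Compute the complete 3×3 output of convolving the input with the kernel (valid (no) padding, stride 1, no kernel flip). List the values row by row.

Output[0,0]: The receptive field on the input at this output position is [3 0 3 / 6 7 10 / 8 10 1]. Elementwise product with the kernel and sum: 3·3 + 0·1 + 3·1 + 6·-2 + 7·1 + 10·1 + 8·1 + 1·2.

27 43 25
53 57 89
33 51 37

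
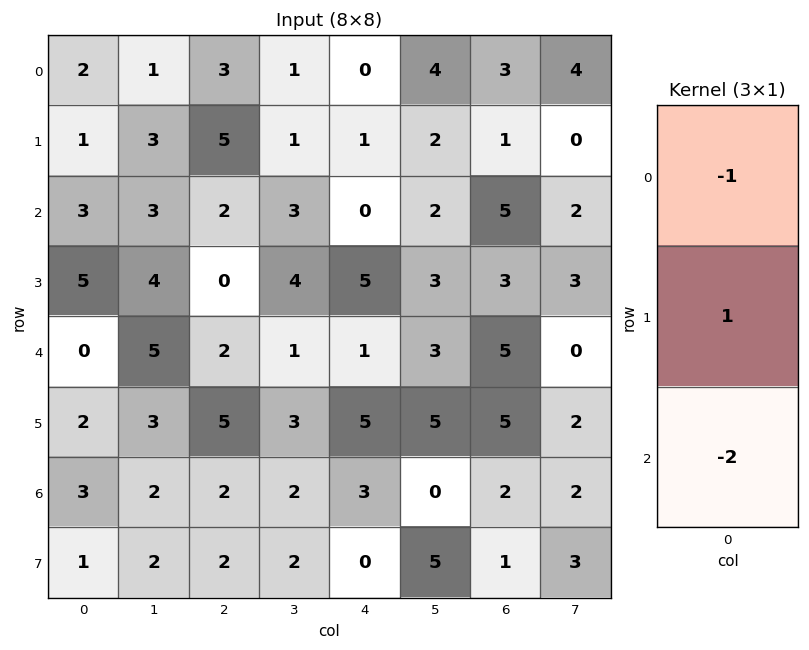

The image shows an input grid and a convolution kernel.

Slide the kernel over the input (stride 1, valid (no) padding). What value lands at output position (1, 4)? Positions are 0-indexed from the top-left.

The receptive field on the input at this output position is [1 / 0 / 5]. Elementwise product with the kernel and sum: 1·-1 + 0·1 + 5·-2.

-11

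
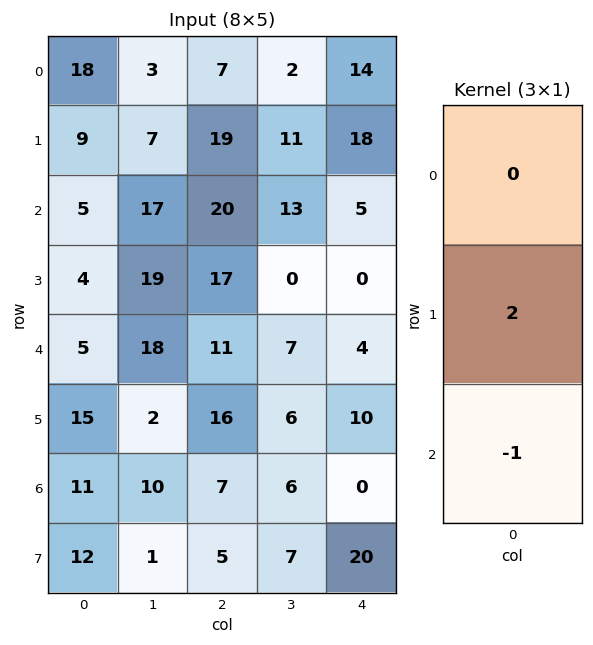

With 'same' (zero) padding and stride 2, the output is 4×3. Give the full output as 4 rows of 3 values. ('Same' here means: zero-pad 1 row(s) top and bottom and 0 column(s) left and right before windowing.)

27 -5 10
6 23 10
-5 6 -2
10 9 -20

Output[0,0]: The receptive field on the zero-padded input at this output position is [0 / 18 / 9]. Elementwise product with the kernel and sum: 18·2 + 9·-1.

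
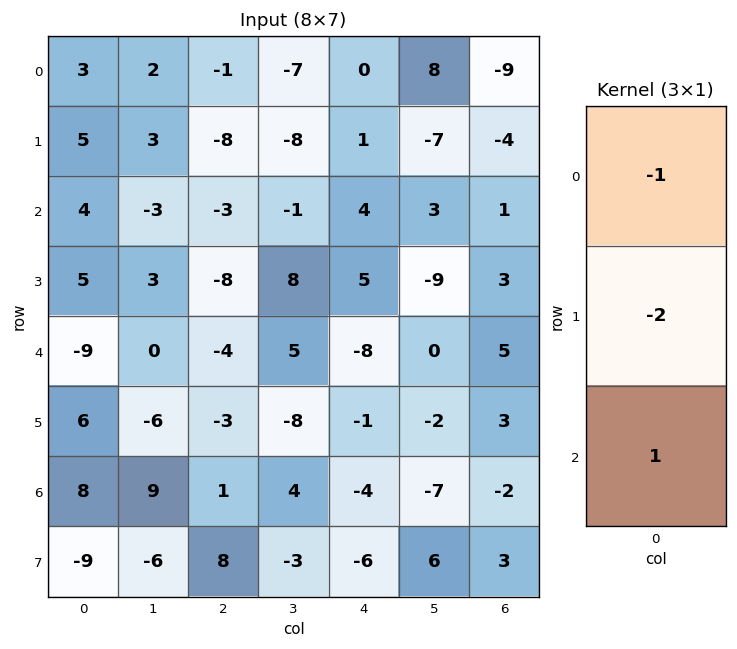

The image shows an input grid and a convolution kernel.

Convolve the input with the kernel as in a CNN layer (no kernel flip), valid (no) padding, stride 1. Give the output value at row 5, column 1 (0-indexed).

The receptive field on the input at this output position is [-6 / 9 / -6]. Elementwise product with the kernel and sum: -6·-1 + 9·-2 + -6·1.

-18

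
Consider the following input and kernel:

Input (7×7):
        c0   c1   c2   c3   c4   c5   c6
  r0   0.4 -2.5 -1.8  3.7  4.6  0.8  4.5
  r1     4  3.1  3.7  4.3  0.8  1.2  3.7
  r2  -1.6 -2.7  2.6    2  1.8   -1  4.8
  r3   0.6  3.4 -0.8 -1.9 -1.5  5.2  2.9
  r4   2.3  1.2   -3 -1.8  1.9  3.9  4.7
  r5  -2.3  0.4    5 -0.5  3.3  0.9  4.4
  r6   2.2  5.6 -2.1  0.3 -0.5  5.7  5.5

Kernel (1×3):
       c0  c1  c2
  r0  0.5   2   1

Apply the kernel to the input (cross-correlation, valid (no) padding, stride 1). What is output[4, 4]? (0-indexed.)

The receptive field on the input at this output position is [1.9 3.9 4.7]. Elementwise product with the kernel and sum: 1.9·0.5 + 3.9·2 + 4.7·1.

13.45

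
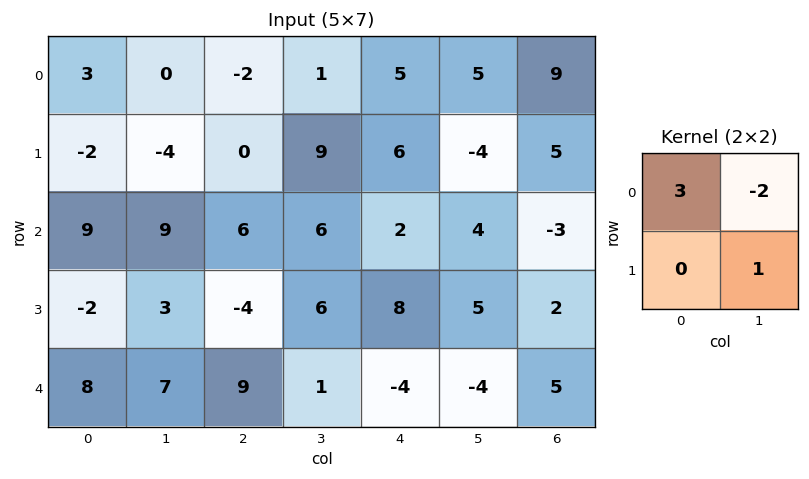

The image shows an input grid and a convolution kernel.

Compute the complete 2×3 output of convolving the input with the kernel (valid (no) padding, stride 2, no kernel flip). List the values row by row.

Output[0,0]: The receptive field on the input at this output position is [3 0 / -2 -4]. Elementwise product with the kernel and sum: 3·3 + 0·-2 + -4·1.
Output[0,1]: The receptive field on the input at this output position is [-2 1 / 0 9]. Elementwise product with the kernel and sum: -2·3 + 1·-2 + 9·1.

5 1 1
12 12 3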